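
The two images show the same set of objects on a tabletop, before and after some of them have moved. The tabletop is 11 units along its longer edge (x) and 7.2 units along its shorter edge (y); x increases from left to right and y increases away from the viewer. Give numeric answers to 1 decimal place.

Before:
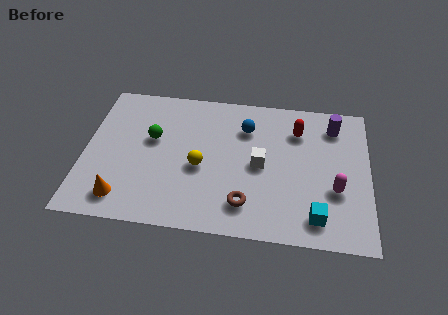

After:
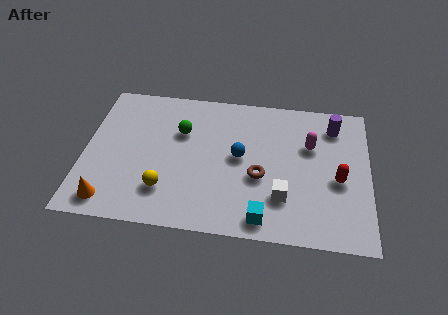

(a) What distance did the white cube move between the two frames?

1.7

The white cube moved from about (6.8, 3.5) to (7.7, 2.0), a distance of √(0.9² + 1.5²) ≈ 1.7.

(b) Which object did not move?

the purple cylinder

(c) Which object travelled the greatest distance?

the red capsule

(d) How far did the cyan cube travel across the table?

2.0

From (9.0, 1.2) to (7.0, 0.9), the cyan cube covered √(2.0² + 0.3²) ≈ 2.0 units.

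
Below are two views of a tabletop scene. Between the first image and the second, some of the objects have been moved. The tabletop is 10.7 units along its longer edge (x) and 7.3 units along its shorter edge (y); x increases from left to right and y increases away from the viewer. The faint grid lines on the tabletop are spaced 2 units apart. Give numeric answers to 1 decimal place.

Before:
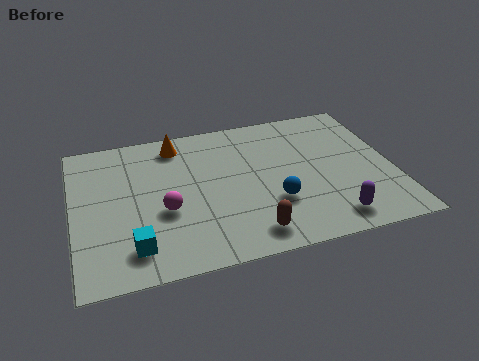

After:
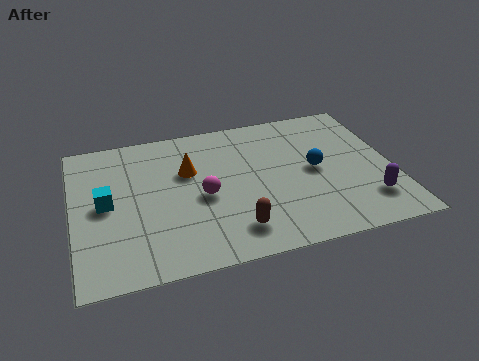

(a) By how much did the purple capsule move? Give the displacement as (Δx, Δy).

(1.3, 0.6)

The purple capsule started near (8.4, 1.1) and ended near (9.7, 1.7).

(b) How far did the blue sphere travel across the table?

2.0

The blue sphere was near (6.6, 2.4) before and (8.1, 3.7) after, so it travelled √(1.5² + 1.3²) ≈ 2.0 units.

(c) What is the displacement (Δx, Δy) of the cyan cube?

(-0.8, 2.3)

The cyan cube was at about (1.9, 1.4) and moved to about (1.1, 3.7).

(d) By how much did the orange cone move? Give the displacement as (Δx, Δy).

(0.3, -1.5)

The orange cone started near (3.6, 6.2) and ended near (3.9, 4.7).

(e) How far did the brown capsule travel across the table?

0.6

From (5.7, 1.1) to (5.2, 1.4), the brown capsule covered √(0.5² + 0.3²) ≈ 0.6 units.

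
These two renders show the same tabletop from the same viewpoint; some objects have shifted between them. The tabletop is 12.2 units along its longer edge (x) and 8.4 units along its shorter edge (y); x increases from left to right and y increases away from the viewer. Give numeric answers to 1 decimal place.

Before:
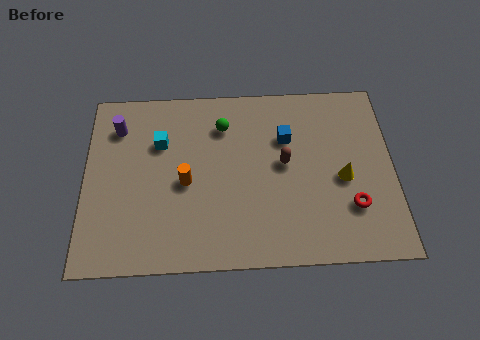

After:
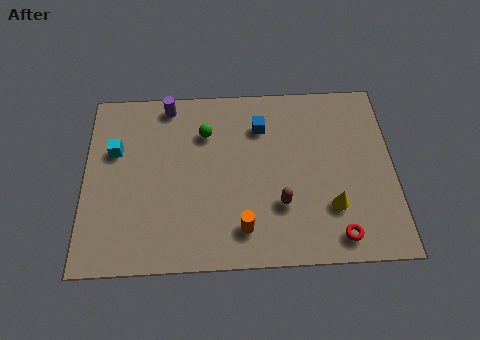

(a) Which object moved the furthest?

the orange cylinder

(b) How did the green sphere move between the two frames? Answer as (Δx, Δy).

(-0.7, -0.3)

From the two frames, the green sphere sits at roughly (5.5, 6.4) before and (4.8, 6.1) after.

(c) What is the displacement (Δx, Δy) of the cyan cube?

(-1.8, -0.3)

The cyan cube started near (3.0, 5.7) and ended near (1.2, 5.4).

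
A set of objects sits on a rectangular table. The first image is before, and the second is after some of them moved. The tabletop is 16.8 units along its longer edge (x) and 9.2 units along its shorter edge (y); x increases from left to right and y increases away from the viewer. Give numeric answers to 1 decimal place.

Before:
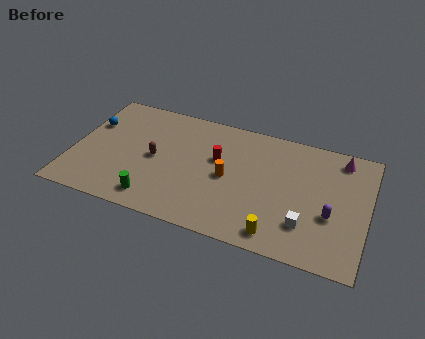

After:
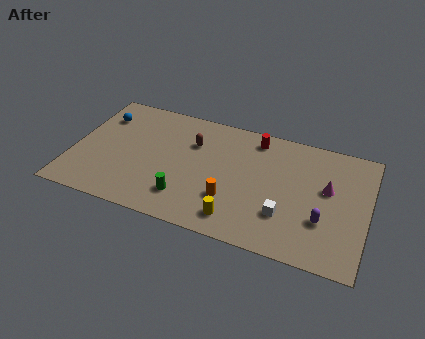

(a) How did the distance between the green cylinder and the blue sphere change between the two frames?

+0.9

They were about 6.3 units apart before and 7.2 after — 0.9 units further apart.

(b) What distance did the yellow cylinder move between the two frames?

2.3

From (12.0, 1.2) to (9.7, 1.5), the yellow cylinder covered √(2.3² + 0.3²) ≈ 2.3 units.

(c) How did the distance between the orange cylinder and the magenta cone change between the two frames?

-1.2

Before: roughly 7.1 units apart; after: 5.9. That's 1.2 units closer together.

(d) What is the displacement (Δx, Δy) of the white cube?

(-1.2, 0.3)

The white cube started near (13.5, 2.4) and ended near (12.3, 2.7).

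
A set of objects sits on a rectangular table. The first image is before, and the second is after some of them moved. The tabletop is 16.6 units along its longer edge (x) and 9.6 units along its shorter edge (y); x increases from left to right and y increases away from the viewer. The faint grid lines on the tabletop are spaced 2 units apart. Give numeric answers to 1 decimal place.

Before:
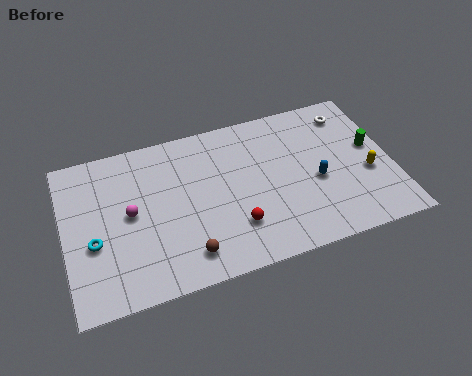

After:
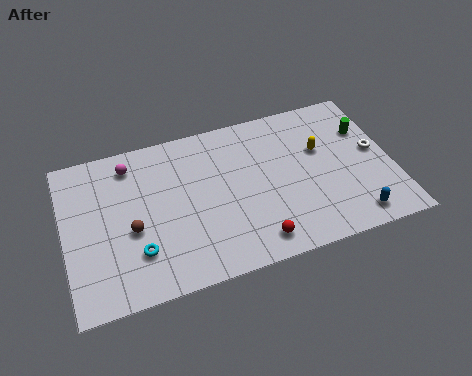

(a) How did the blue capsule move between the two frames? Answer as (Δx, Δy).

(1.6, -2.8)

The blue capsule started near (12.7, 4.1) and ended near (14.3, 1.3).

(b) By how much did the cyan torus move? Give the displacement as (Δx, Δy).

(2.1, -1.2)

The cyan torus was at about (1.4, 3.8) and moved to about (3.5, 2.6).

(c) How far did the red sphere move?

1.5

The red sphere was near (8.4, 2.6) before and (9.3, 1.4) after, so it travelled √(0.9² + 1.2²) ≈ 1.5 units.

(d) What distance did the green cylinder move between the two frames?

1.2

From (15.7, 5.4) to (15.5, 6.6), the green cylinder covered √(0.2² + 1.2²) ≈ 1.2 units.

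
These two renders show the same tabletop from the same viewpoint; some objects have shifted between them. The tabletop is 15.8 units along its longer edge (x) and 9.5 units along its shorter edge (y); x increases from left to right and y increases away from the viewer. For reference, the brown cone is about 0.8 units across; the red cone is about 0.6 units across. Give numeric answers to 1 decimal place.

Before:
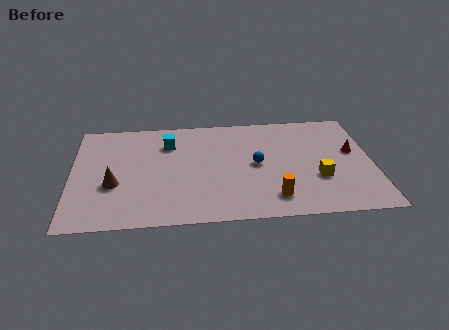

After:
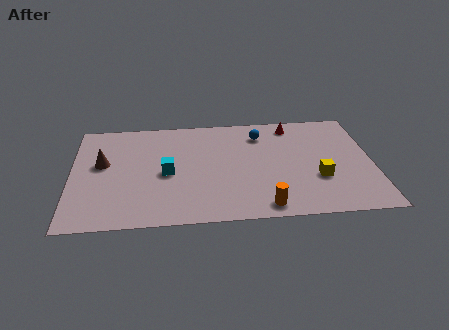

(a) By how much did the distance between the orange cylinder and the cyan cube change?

-1.6

The distance was about 7.6 in the first image and 6.0 in the second, so they moved 1.6 units closer together.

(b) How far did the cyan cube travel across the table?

2.7

From (5.1, 7.1) to (5.0, 4.4), the cyan cube covered √(0.1² + 2.7²) ≈ 2.7 units.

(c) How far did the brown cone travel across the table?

2.0

From (2.2, 3.6) to (1.6, 5.5), the brown cone covered √(0.6² + 1.9²) ≈ 2.0 units.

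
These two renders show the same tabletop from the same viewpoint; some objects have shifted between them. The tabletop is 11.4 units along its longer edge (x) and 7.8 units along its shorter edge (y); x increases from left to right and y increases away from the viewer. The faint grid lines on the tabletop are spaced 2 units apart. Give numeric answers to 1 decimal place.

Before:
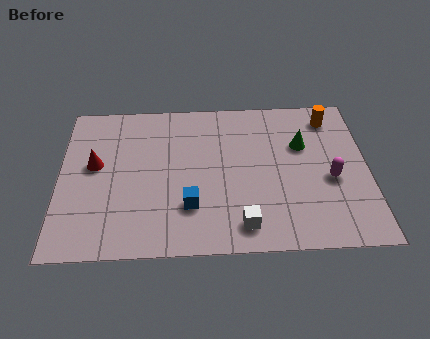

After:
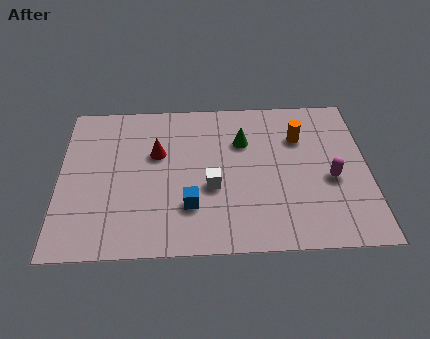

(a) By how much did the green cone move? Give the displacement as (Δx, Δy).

(-2.2, 0.3)

The green cone started near (9.0, 5.1) and ended near (6.8, 5.4).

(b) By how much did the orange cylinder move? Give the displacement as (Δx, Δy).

(-1.2, -1.0)

The orange cylinder started near (10.1, 6.5) and ended near (8.9, 5.5).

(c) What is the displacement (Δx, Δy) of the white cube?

(-1.1, 1.9)

The white cube started near (6.7, 1.2) and ended near (5.6, 3.1).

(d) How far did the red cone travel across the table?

2.4

The red cone was near (1.3, 4.4) before and (3.6, 4.9) after, so it travelled √(2.3² + 0.5²) ≈ 2.4 units.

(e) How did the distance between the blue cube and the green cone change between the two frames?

-1.3

The distance was about 5.1 in the first image and 3.8 in the second, so they moved 1.3 units closer together.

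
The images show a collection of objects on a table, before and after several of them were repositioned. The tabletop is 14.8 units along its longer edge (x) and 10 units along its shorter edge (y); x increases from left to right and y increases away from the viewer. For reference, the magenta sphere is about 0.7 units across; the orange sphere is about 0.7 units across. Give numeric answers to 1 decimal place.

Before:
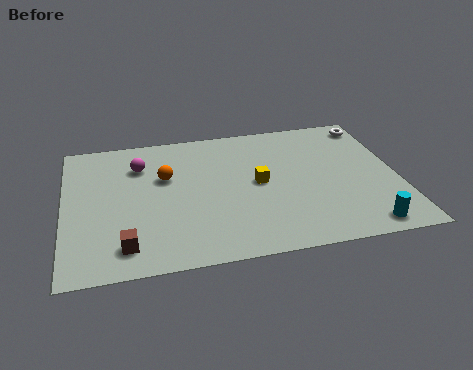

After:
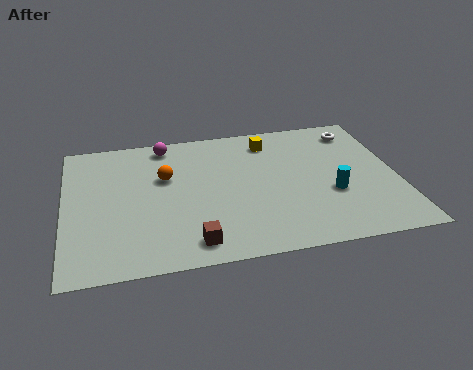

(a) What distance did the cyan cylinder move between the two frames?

2.9

From (13.0, 1.1) to (11.8, 3.7), the cyan cylinder covered √(1.2² + 2.6²) ≈ 2.9 units.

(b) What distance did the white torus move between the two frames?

0.8

The white torus was near (14.0, 8.7) before and (13.3, 8.3) after, so it travelled √(0.7² + 0.4²) ≈ 0.8 units.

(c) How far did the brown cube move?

2.9

The brown cube moved from about (2.6, 1.7) to (5.5, 1.4), a distance of √(2.9² + 0.3²) ≈ 2.9.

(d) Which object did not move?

the orange sphere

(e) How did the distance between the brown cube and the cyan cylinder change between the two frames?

-3.7

The distance was about 10.4 in the first image and 6.7 in the second, so they moved 3.7 units closer together.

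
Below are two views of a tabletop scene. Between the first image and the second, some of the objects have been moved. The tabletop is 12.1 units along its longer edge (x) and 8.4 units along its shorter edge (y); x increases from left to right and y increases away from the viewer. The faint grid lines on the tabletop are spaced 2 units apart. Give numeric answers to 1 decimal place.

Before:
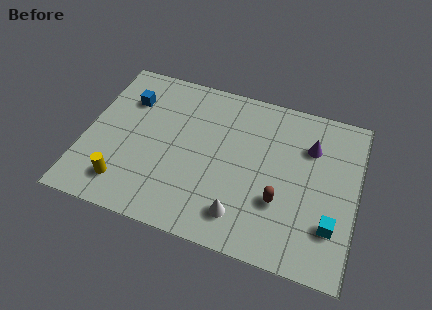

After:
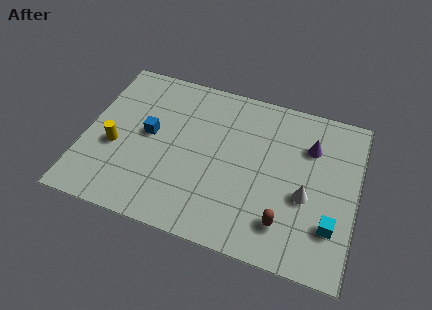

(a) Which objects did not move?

the purple cone and the cyan cube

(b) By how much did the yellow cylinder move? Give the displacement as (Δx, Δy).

(-0.6, 1.8)

The yellow cylinder started near (2.0, 1.6) and ended near (1.4, 3.4).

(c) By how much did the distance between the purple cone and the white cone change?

-2.6

They were about 5.2 units apart before and 2.6 after — 2.6 units closer together.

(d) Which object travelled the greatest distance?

the white cone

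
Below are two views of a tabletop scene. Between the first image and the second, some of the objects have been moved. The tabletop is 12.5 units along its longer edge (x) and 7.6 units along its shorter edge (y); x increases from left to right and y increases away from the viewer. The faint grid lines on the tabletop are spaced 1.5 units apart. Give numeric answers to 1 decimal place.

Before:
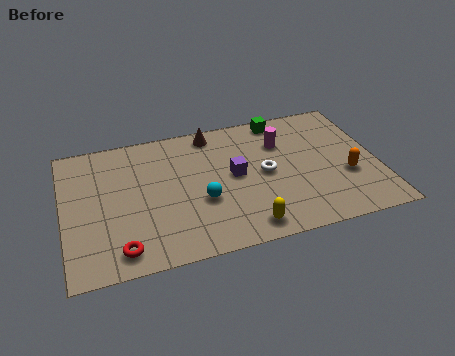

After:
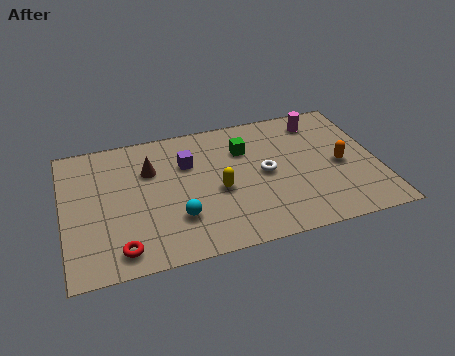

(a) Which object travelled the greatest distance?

the brown cone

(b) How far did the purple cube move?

2.2

From (6.8, 4.0) to (5.0, 5.2), the purple cube covered √(1.8² + 1.2²) ≈ 2.2 units.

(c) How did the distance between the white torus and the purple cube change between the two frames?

+2.1

The distance was about 1.2 in the first image and 3.3 in the second, so they moved 2.1 units further apart.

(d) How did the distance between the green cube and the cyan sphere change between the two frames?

-0.9

They were about 5.2 units apart before and 4.3 after — 0.9 units closer together.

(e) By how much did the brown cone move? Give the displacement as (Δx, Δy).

(-2.6, -1.5)

The brown cone started near (6.1, 6.7) and ended near (3.5, 5.2).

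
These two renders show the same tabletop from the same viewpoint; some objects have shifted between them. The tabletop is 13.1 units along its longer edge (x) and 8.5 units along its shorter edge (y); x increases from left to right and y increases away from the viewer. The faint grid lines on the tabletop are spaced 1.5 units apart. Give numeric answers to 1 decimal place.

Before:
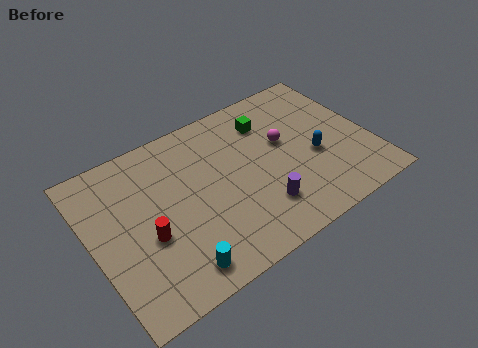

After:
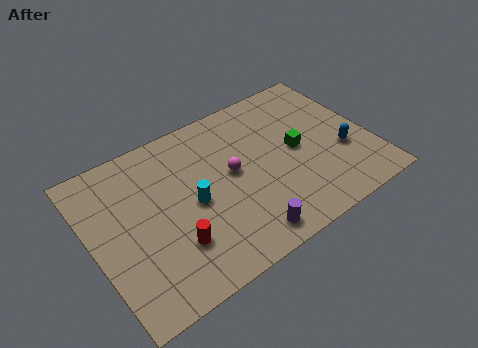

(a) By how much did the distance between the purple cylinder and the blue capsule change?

+2.4

The distance was about 3.2 in the first image and 5.6 in the second, so they moved 2.4 units further apart.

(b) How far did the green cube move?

2.4

From (8.7, 6.5) to (9.7, 4.3), the green cube covered √(1.0² + 2.2²) ≈ 2.4 units.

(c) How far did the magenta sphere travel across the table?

2.6

From (9.2, 5.0) to (6.6, 4.6), the magenta sphere covered √(2.6² + 0.4²) ≈ 2.6 units.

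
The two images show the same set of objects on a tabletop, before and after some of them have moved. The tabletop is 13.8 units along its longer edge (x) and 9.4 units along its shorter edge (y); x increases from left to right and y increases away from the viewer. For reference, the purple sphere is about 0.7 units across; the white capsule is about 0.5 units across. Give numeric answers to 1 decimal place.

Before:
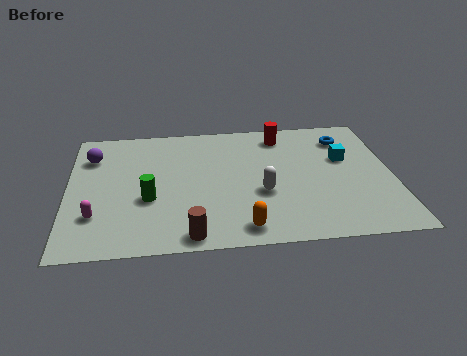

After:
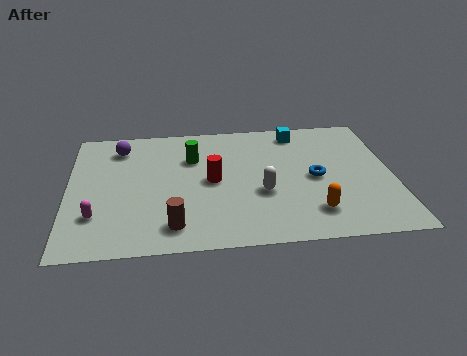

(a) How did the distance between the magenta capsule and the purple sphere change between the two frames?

+0.7

Before: roughly 4.4 units apart; after: 5.1. That's 0.7 units further apart.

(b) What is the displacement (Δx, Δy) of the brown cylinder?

(-0.7, 0.7)

From the two frames, the brown cylinder sits at roughly (5.1, 0.9) before and (4.4, 1.6) after.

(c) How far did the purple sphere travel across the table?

1.3

The purple sphere moved from about (1.0, 7.0) to (2.2, 7.6), a distance of √(1.2² + 0.6²) ≈ 1.3.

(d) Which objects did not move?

the white capsule and the magenta capsule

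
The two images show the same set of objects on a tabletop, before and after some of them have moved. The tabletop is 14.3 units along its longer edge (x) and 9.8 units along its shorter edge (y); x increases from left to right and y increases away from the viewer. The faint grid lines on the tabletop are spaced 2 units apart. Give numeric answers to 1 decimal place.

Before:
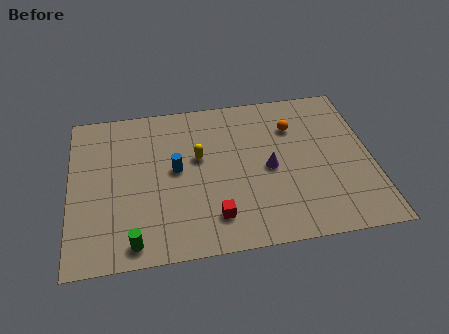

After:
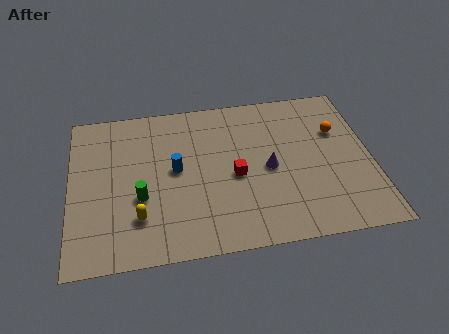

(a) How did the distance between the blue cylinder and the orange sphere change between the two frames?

+1.9

Before: roughly 6.0 units apart; after: 7.9. That's 1.9 units further apart.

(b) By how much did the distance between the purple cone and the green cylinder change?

-1.2

The distance was about 7.4 in the first image and 6.2 in the second, so they moved 1.2 units closer together.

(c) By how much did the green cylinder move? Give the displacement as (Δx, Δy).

(0.4, 2.6)

The green cylinder started near (2.9, 1.1) and ended near (3.3, 3.7).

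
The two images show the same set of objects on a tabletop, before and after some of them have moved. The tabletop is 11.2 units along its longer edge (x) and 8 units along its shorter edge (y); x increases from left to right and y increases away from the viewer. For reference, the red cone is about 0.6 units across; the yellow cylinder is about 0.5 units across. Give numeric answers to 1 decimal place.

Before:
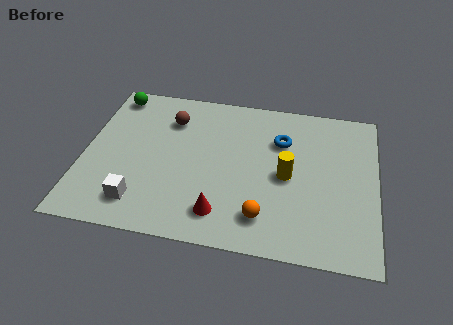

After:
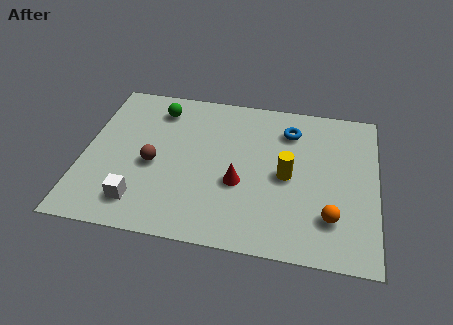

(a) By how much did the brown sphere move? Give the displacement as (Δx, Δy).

(-0.5, -2.5)

The brown sphere started near (3.2, 6.0) and ended near (2.7, 3.5).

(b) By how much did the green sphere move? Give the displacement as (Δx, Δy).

(1.8, -0.5)

From the two frames, the green sphere sits at roughly (0.9, 7.0) before and (2.7, 6.5) after.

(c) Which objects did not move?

the yellow cylinder and the white cube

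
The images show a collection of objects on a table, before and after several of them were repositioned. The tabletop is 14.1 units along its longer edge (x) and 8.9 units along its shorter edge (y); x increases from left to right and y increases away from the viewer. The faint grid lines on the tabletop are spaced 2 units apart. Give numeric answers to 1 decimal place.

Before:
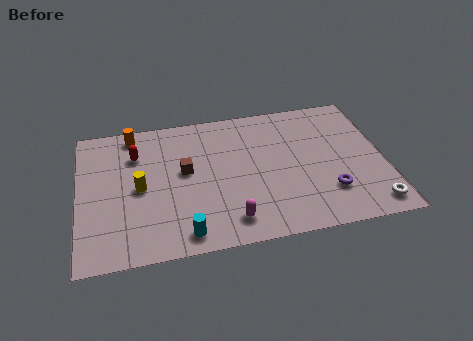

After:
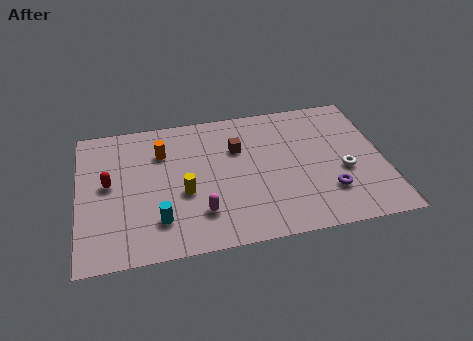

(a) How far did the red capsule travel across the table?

2.1

The red capsule was near (2.7, 6.5) before and (1.4, 4.8) after, so it travelled √(1.3² + 1.7²) ≈ 2.1 units.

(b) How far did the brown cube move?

2.7

The brown cube moved from about (4.9, 5.0) to (7.4, 6.0), a distance of √(2.5² + 1.0²) ≈ 2.7.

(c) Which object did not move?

the purple torus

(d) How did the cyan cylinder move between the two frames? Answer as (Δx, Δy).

(-1.1, 1.0)

The cyan cylinder started near (4.7, 1.1) and ended near (3.6, 2.1).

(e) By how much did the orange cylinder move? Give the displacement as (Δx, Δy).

(1.3, -1.5)

From the two frames, the orange cylinder sits at roughly (2.6, 7.9) before and (3.9, 6.4) after.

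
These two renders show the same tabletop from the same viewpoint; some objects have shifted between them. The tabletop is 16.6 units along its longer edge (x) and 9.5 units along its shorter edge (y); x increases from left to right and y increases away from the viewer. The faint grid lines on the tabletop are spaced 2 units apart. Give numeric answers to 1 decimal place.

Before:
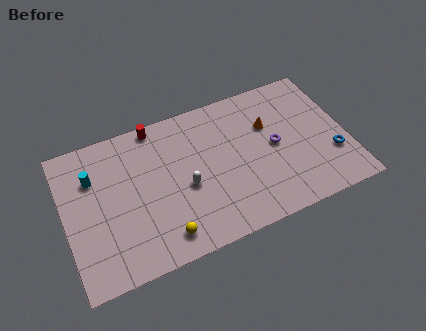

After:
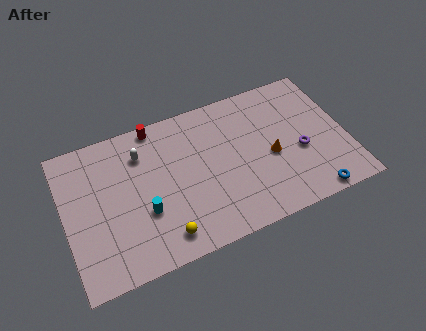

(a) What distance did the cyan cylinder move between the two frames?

4.3

From (1.8, 6.7) to (4.5, 3.4), the cyan cylinder covered √(2.7² + 3.3²) ≈ 4.3 units.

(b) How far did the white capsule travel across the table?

3.9

The white capsule was near (7.0, 4.1) before and (4.7, 7.2) after, so it travelled √(2.3² + 3.1²) ≈ 3.9 units.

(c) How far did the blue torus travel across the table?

2.7

The blue torus moved from about (15.6, 3.0) to (14.1, 0.8), a distance of √(1.5² + 2.2²) ≈ 2.7.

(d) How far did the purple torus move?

1.7

The purple torus moved from about (12.4, 4.8) to (13.8, 3.9), a distance of √(1.4² + 0.9²) ≈ 1.7.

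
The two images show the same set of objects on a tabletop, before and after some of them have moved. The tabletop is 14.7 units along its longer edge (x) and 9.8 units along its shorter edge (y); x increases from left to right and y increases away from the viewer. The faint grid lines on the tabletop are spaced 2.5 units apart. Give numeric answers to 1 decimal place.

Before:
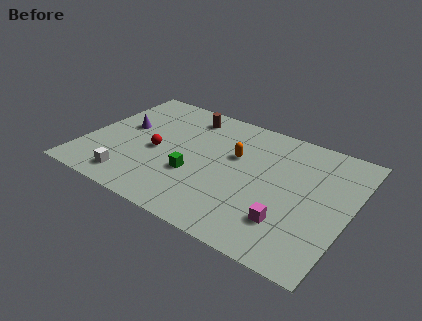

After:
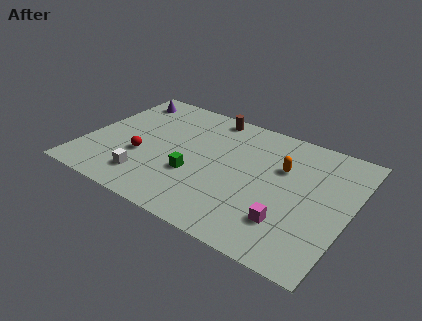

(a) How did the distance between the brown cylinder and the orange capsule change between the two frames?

+1.4

They were about 3.7 units apart before and 5.1 after — 1.4 units further apart.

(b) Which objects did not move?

the magenta cube and the green cube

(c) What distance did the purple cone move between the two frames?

2.6

From (1.9, 5.6) to (1.4, 8.2), the purple cone covered √(0.5² + 2.6²) ≈ 2.6 units.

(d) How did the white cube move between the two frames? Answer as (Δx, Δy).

(0.8, 0.5)

The white cube was at about (3.1, 1.5) and moved to about (3.9, 2.0).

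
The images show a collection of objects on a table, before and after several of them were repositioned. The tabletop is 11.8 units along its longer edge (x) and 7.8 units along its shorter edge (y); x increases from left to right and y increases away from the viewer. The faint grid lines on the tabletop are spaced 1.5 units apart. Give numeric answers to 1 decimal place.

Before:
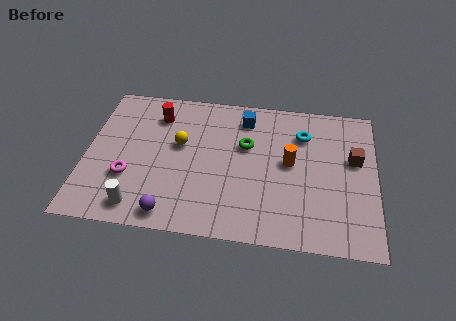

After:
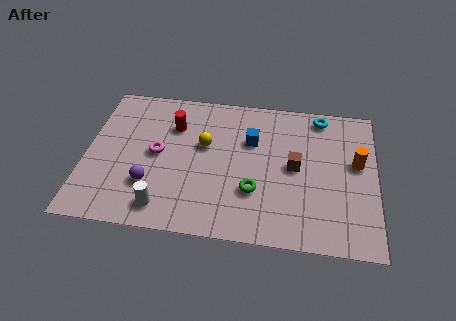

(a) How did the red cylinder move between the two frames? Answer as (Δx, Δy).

(0.7, -0.5)

The red cylinder was at about (2.8, 6.1) and moved to about (3.5, 5.6).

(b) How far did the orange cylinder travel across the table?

2.7

The orange cylinder was near (8.3, 4.2) before and (11.0, 4.5) after, so it travelled √(2.7² + 0.3²) ≈ 2.7 units.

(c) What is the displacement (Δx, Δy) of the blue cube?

(0.3, -1.2)

The blue cube was at about (6.4, 6.4) and moved to about (6.7, 5.2).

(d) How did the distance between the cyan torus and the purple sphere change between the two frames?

+1.1

They were about 7.1 units apart before and 8.2 after — 1.1 units further apart.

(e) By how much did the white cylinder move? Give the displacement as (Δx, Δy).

(1.0, 0.1)

From the two frames, the white cylinder sits at roughly (2.3, 1.1) before and (3.3, 1.2) after.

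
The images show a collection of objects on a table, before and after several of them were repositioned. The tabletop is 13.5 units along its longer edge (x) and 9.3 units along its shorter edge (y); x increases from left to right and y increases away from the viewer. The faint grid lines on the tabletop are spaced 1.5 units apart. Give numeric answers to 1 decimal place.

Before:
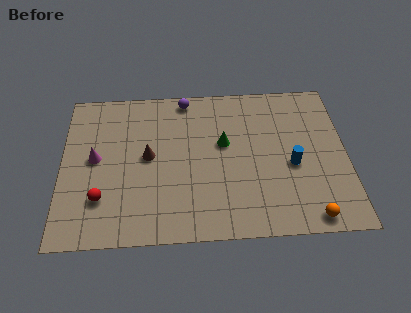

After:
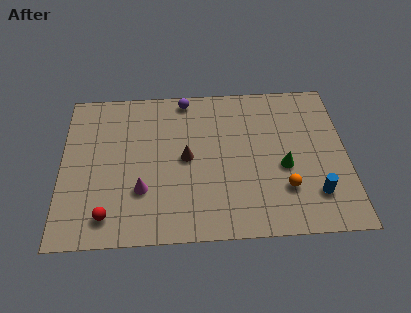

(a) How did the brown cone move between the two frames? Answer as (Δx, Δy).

(1.8, -0.2)

The brown cone started near (4.1, 4.9) and ended near (5.9, 4.7).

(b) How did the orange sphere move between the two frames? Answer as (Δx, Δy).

(-1.1, 1.7)

The orange sphere was at about (11.6, 0.9) and moved to about (10.5, 2.6).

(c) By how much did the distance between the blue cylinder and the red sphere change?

+0.6

Before: roughly 9.1 units apart; after: 9.7. That's 0.6 units further apart.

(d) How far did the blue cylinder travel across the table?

2.1

The blue cylinder was near (10.9, 4.0) before and (11.9, 2.2) after, so it travelled √(1.0² + 1.8²) ≈ 2.1 units.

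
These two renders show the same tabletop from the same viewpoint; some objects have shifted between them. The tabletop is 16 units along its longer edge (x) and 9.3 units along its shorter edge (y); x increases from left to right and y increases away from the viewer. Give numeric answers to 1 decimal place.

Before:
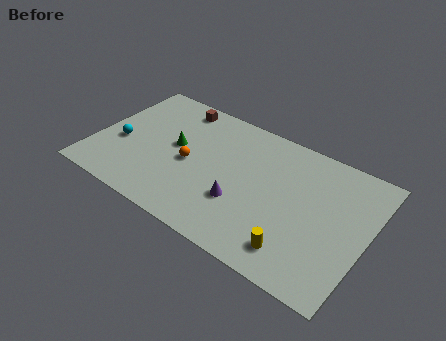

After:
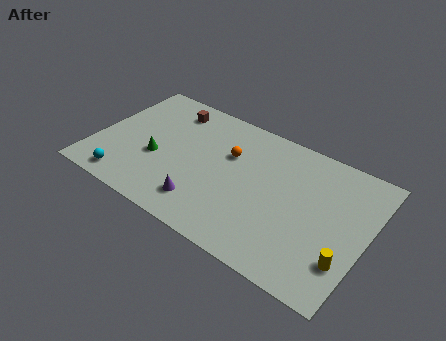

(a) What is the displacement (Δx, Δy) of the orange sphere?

(2.1, 1.8)

The orange sphere started near (5.6, 4.3) and ended near (7.7, 6.1).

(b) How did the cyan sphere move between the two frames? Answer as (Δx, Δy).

(0.8, -2.6)

The cyan sphere was at about (1.5, 3.8) and moved to about (2.3, 1.2).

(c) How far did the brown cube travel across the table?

0.5

From (4.1, 8.1) to (3.8, 7.7), the brown cube covered √(0.3² + 0.4²) ≈ 0.5 units.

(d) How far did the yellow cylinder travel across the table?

2.8

From (12.4, 1.7) to (15.1, 2.5), the yellow cylinder covered √(2.7² + 0.8²) ≈ 2.8 units.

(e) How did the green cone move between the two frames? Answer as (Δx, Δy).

(-0.9, -1.4)

From the two frames, the green cone sits at roughly (4.6, 5.1) before and (3.7, 3.7) after.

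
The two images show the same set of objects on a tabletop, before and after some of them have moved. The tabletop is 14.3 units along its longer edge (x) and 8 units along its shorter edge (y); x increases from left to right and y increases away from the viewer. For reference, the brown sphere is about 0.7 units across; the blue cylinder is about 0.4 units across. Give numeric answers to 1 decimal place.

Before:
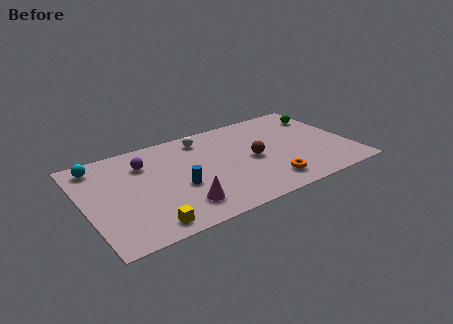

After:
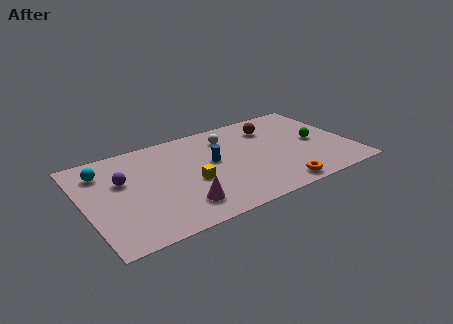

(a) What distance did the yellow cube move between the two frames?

3.5

The yellow cube moved from about (2.9, 1.0) to (5.6, 3.3), a distance of √(2.7² + 2.3²) ≈ 3.5.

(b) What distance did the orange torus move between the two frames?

0.7

From (9.5, 1.5) to (9.9, 0.9), the orange torus covered √(0.4² + 0.6²) ≈ 0.7 units.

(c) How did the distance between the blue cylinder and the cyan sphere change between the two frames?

+0.6

The distance was about 5.3 in the first image and 5.9 in the second, so they moved 0.6 units further apart.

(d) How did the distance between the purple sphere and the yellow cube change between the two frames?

-1.0

They were about 4.9 units apart before and 3.9 after — 1.0 units closer together.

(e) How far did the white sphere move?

1.4

The white sphere was near (6.7, 6.7) before and (8.0, 6.2) after, so it travelled √(1.3² + 0.5²) ≈ 1.4 units.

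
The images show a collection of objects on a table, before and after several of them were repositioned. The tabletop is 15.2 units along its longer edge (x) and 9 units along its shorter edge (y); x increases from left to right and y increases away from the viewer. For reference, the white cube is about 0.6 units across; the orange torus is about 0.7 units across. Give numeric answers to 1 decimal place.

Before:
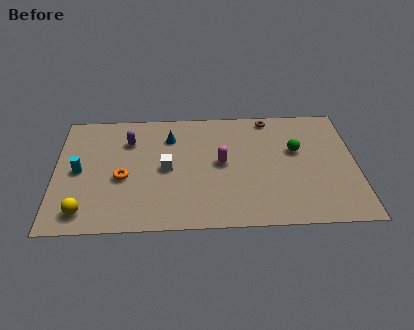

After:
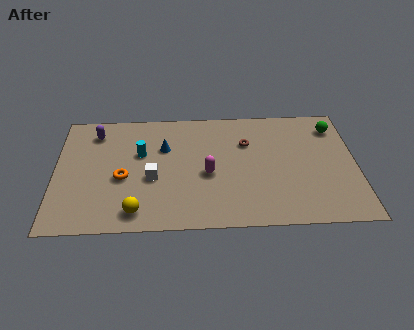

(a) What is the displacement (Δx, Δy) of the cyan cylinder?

(3.1, 1.2)

From the two frames, the cyan cylinder sits at roughly (1.2, 4.4) before and (4.3, 5.6) after.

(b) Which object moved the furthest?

the cyan cylinder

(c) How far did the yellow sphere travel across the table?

2.6

The yellow sphere moved from about (1.5, 1.4) to (4.1, 1.3), a distance of √(2.6² + 0.1²) ≈ 2.6.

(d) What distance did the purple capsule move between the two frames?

1.8

The purple capsule moved from about (3.7, 6.6) to (2.0, 7.3), a distance of √(1.7² + 0.7²) ≈ 1.8.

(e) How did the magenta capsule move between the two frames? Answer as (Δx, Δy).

(-0.7, -0.8)

The magenta capsule was at about (8.4, 4.7) and moved to about (7.7, 3.9).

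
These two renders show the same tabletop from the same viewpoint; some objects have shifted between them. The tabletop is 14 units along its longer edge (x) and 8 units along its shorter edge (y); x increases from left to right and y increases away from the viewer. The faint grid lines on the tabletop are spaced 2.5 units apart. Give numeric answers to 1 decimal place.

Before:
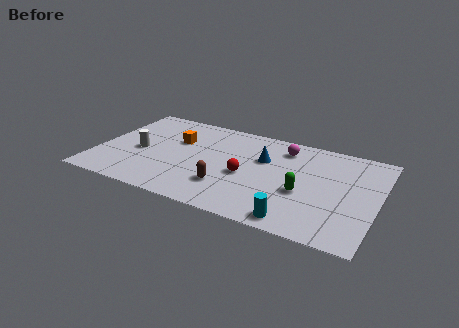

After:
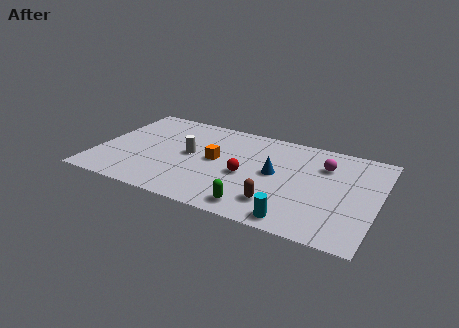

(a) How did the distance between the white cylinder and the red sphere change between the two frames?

-2.4

Before: roughly 5.4 units apart; after: 3.0. That's 2.4 units closer together.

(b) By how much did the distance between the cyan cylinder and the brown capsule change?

-2.5

They were about 3.8 units apart before and 1.3 after — 2.5 units closer together.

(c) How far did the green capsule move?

3.0

The green capsule was near (10.4, 3.2) before and (8.3, 1.1) after, so it travelled √(2.1² + 2.1²) ≈ 3.0 units.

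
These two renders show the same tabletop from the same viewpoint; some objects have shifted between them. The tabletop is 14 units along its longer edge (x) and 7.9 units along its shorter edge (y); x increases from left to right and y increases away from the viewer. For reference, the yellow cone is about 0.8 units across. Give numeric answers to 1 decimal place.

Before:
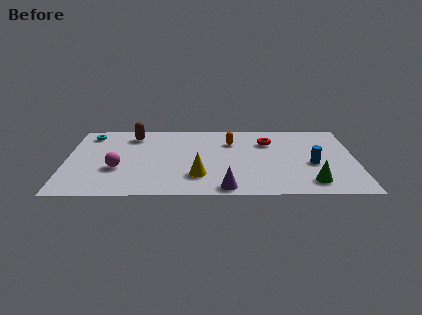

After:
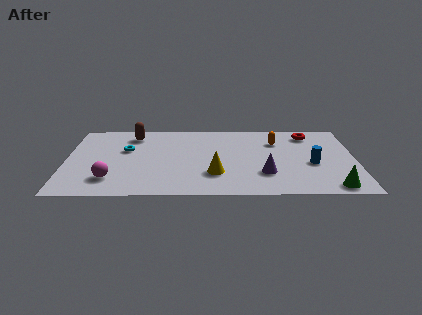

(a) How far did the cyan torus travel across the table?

2.5

From (1.1, 6.6) to (2.9, 4.9), the cyan torus covered √(1.8² + 1.7²) ≈ 2.5 units.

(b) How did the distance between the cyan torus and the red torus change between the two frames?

+0.3

Before: roughly 8.7 units apart; after: 9.0. That's 0.3 units further apart.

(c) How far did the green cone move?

1.1

From (11.8, 1.4) to (12.8, 0.9), the green cone covered √(1.0² + 0.5²) ≈ 1.1 units.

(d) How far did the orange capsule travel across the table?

2.2

From (8.0, 5.7) to (10.2, 5.7), the orange capsule covered √(2.2² + 0.0²) ≈ 2.2 units.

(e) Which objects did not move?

the blue cylinder and the brown capsule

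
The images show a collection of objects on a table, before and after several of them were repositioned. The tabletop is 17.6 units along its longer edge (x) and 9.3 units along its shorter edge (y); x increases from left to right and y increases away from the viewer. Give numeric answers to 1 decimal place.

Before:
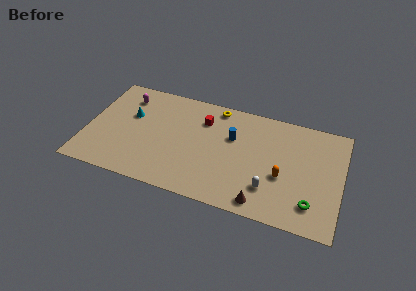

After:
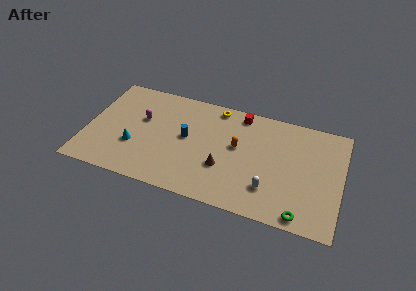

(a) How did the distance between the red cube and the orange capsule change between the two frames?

-3.6

They were about 6.5 units apart before and 2.9 after — 3.6 units closer together.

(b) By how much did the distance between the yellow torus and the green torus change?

+0.4

They were about 9.4 units apart before and 9.8 after — 0.4 units further apart.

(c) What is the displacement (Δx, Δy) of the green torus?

(-0.6, -1.1)

From the two frames, the green torus sits at roughly (15.7, 2.0) before and (15.1, 0.9) after.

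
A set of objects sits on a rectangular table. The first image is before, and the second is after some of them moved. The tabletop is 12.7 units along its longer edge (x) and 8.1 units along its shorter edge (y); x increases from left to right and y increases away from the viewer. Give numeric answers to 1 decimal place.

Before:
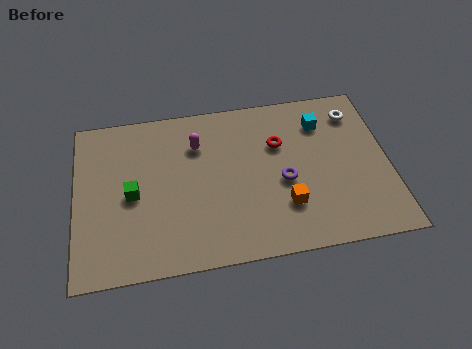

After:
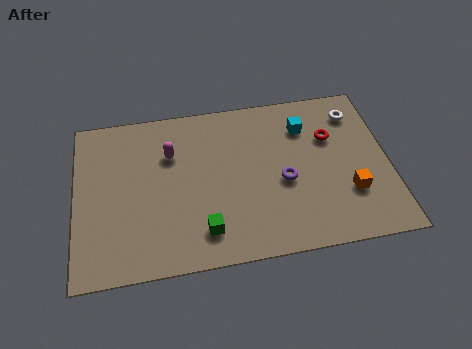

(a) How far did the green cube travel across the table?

3.6

The green cube was near (2.3, 3.8) before and (5.1, 1.6) after, so it travelled √(2.8² + 2.2²) ≈ 3.6 units.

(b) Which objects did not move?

the purple torus and the white torus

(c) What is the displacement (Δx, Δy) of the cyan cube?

(-0.7, -0.1)

The cyan cube started near (10.1, 6.2) and ended near (9.4, 6.1).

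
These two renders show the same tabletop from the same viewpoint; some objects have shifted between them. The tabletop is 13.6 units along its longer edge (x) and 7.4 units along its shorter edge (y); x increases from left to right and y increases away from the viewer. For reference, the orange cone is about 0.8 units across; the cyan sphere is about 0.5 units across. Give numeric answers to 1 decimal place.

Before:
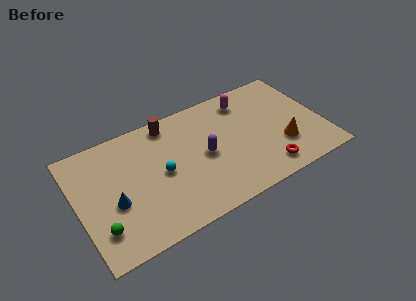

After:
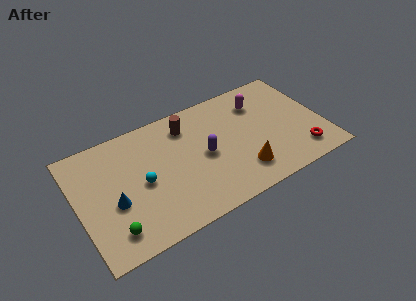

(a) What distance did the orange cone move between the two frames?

2.5

From (11.2, 2.3) to (8.8, 1.7), the orange cone covered √(2.4² + 0.6²) ≈ 2.5 units.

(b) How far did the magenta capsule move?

0.9

The magenta capsule was near (9.7, 6.1) before and (10.4, 5.6) after, so it travelled √(0.7² + 0.5²) ≈ 0.9 units.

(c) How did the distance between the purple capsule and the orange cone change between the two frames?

-1.8

Before: roughly 4.4 units apart; after: 2.6. That's 1.8 units closer together.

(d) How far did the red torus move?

2.0

The red torus was near (10.1, 1.2) before and (12.1, 1.4) after, so it travelled √(2.0² + 0.2²) ≈ 2.0 units.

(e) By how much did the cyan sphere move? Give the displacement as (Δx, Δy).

(-1.1, -0.1)

The cyan sphere was at about (4.6, 3.6) and moved to about (3.5, 3.5).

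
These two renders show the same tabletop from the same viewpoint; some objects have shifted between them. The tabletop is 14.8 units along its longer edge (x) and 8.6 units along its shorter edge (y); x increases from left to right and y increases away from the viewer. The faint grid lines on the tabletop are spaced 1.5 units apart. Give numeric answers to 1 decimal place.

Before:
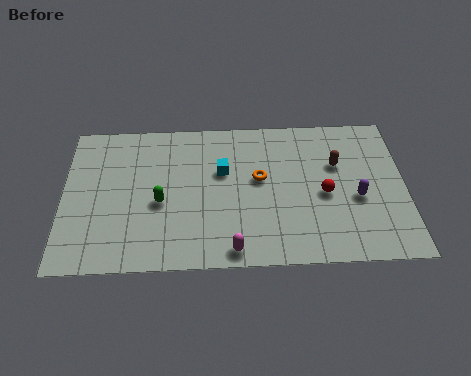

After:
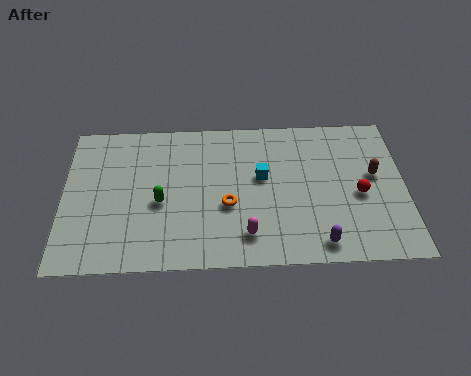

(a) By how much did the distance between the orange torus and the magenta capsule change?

-2.3

They were about 4.2 units apart before and 1.9 after — 2.3 units closer together.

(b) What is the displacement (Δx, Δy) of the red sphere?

(1.5, -0.1)

The red sphere was at about (11.3, 3.9) and moved to about (12.8, 3.8).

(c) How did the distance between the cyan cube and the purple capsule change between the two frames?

-1.5

They were about 6.1 units apart before and 4.6 after — 1.5 units closer together.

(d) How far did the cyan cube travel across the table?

1.7

The cyan cube was near (6.9, 5.4) before and (8.6, 5.0) after, so it travelled √(1.7² + 0.4²) ≈ 1.7 units.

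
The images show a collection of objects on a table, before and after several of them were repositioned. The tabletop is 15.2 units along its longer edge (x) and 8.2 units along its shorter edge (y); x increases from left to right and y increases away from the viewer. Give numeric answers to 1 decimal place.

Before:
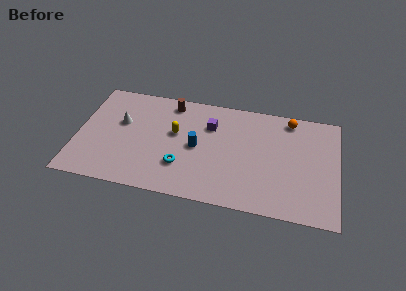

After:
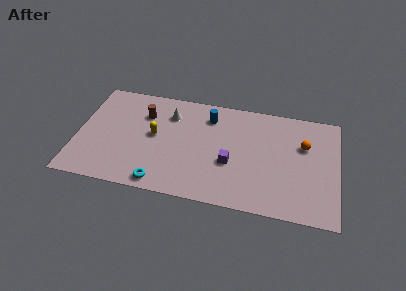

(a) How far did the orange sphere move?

2.0

From (12.3, 7.2) to (13.2, 5.4), the orange sphere covered √(0.9² + 1.8²) ≈ 2.0 units.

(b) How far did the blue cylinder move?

2.6

The blue cylinder was near (7.0, 4.0) before and (7.6, 6.5) after, so it travelled √(0.6² + 2.5²) ≈ 2.6 units.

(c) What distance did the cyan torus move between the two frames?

1.9

The cyan torus moved from about (6.2, 2.4) to (5.1, 0.9), a distance of √(1.1² + 1.5²) ≈ 1.9.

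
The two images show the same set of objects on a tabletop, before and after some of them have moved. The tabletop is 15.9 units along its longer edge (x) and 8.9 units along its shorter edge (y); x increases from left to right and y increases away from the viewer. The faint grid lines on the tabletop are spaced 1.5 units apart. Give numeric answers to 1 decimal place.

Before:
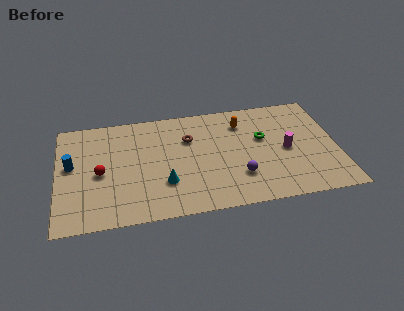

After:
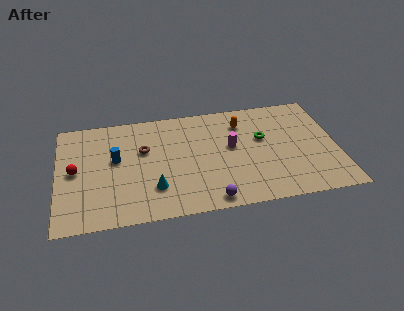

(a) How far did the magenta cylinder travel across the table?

3.2

From (13.0, 4.2) to (9.9, 5.0), the magenta cylinder covered √(3.1² + 0.8²) ≈ 3.2 units.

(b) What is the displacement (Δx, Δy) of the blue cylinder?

(2.5, 0.1)

The blue cylinder was at about (0.8, 5.0) and moved to about (3.3, 5.1).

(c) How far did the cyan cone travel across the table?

0.7

From (6.0, 2.7) to (5.4, 2.4), the cyan cone covered √(0.6² + 0.3²) ≈ 0.7 units.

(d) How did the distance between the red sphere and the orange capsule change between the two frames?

+1.2

The distance was about 8.7 in the first image and 9.9 in the second, so they moved 1.2 units further apart.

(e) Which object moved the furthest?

the magenta cylinder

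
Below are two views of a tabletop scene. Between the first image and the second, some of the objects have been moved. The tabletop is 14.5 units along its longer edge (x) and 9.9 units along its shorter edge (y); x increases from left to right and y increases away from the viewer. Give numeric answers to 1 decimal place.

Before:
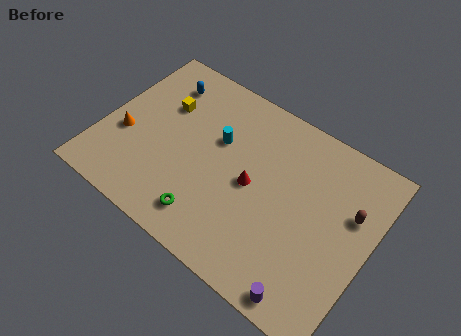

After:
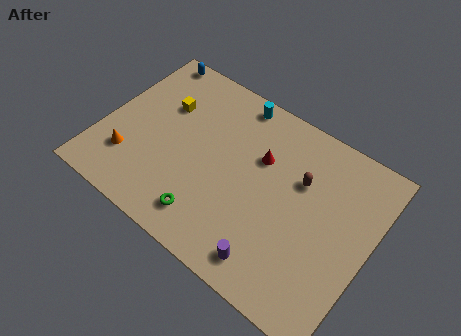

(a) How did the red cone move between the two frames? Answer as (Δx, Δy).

(0.1, 1.7)

The red cone was at about (8.2, 4.8) and moved to about (8.3, 6.5).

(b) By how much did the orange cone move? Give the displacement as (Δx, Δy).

(0.5, -1.2)

From the two frames, the orange cone sits at roughly (1.3, 3.8) before and (1.8, 2.6) after.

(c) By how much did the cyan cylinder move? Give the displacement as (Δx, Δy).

(0.4, 2.7)

From the two frames, the cyan cylinder sits at roughly (6.0, 6.2) before and (6.4, 8.9) after.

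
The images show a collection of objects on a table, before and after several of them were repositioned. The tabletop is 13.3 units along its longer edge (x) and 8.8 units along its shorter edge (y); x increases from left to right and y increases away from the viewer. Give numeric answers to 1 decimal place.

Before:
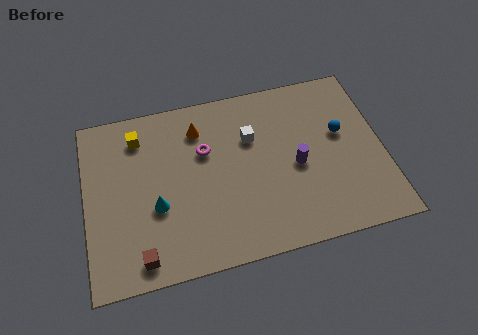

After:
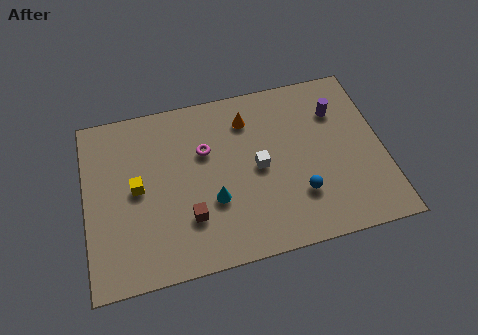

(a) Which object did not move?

the magenta torus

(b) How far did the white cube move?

1.6

The white cube moved from about (7.5, 5.9) to (7.7, 4.3), a distance of √(0.2² + 1.6²) ≈ 1.6.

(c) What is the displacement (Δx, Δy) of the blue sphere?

(-2.1, -2.7)

From the two frames, the blue sphere sits at roughly (11.5, 5.2) before and (9.4, 2.5) after.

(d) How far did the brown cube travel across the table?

2.6

From (2.3, 1.1) to (4.5, 2.5), the brown cube covered √(2.2² + 1.4²) ≈ 2.6 units.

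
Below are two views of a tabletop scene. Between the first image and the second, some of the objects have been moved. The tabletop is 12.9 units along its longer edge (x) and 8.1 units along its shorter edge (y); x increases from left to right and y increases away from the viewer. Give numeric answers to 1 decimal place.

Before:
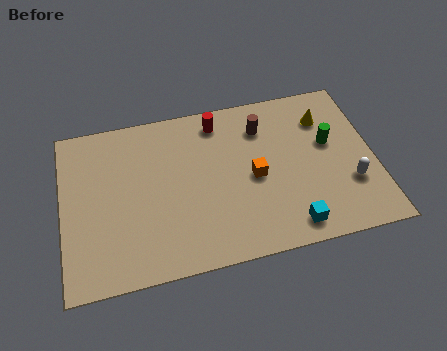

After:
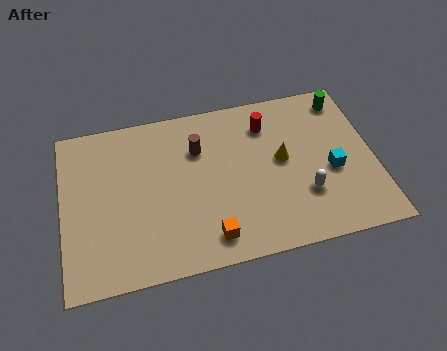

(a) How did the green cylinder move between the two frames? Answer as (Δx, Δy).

(0.8, 2.1)

From the two frames, the green cylinder sits at roughly (11.1, 4.8) before and (11.9, 6.9) after.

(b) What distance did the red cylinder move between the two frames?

2.1

From (6.6, 6.9) to (8.6, 6.3), the red cylinder covered √(2.0² + 0.6²) ≈ 2.1 units.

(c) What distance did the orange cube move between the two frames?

3.2

The orange cube was near (7.9, 3.8) before and (5.9, 1.3) after, so it travelled √(2.0² + 2.5²) ≈ 3.2 units.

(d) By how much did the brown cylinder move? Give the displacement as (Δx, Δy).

(-2.7, -0.5)

The brown cylinder was at about (8.4, 6.2) and moved to about (5.7, 5.7).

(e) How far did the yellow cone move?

2.5

From (11.0, 6.1) to (9.1, 4.4), the yellow cone covered √(1.9² + 1.7²) ≈ 2.5 units.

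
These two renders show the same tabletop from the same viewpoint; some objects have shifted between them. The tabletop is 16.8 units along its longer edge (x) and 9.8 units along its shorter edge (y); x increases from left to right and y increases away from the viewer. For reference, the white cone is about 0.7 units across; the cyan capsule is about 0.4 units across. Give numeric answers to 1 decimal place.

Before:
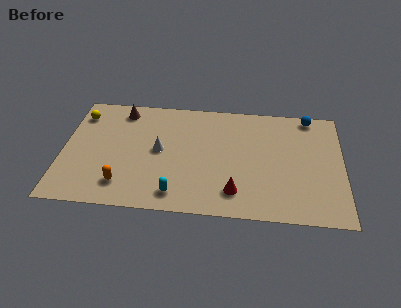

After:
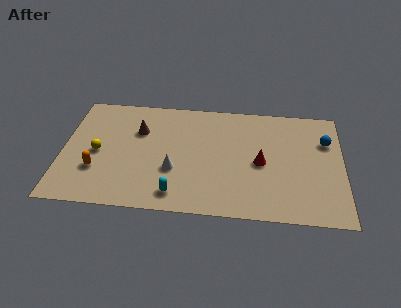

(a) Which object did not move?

the cyan capsule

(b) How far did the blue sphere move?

2.3

From (14.8, 8.9) to (15.8, 6.8), the blue sphere covered √(1.0² + 2.1²) ≈ 2.3 units.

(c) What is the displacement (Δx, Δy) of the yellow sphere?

(1.2, -3.2)

The yellow sphere started near (0.9, 7.8) and ended near (2.1, 4.6).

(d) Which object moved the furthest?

the yellow sphere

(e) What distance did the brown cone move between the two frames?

2.0

The brown cone moved from about (3.4, 8.4) to (4.5, 6.7), a distance of √(1.1² + 1.7²) ≈ 2.0.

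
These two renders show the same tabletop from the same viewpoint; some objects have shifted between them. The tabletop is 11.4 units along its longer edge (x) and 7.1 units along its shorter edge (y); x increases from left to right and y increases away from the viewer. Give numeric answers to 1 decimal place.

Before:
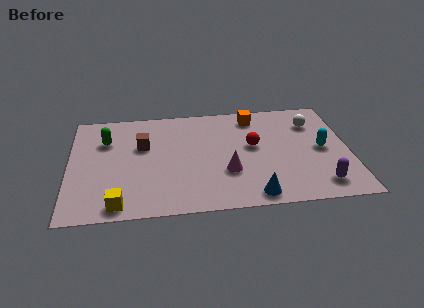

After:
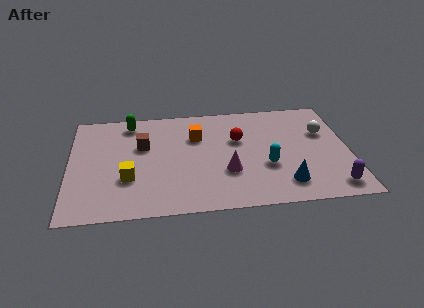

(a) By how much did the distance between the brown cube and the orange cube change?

-2.6

Before: roughly 4.8 units apart; after: 2.2. That's 2.6 units closer together.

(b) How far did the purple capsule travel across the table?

0.5

The purple capsule was near (10.1, 1.2) before and (10.6, 1.0) after, so it travelled √(0.5² + 0.2²) ≈ 0.5 units.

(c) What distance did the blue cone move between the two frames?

1.4

From (7.4, 0.8) to (8.7, 1.4), the blue cone covered √(1.3² + 0.6²) ≈ 1.4 units.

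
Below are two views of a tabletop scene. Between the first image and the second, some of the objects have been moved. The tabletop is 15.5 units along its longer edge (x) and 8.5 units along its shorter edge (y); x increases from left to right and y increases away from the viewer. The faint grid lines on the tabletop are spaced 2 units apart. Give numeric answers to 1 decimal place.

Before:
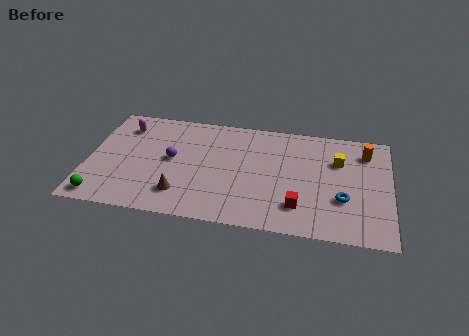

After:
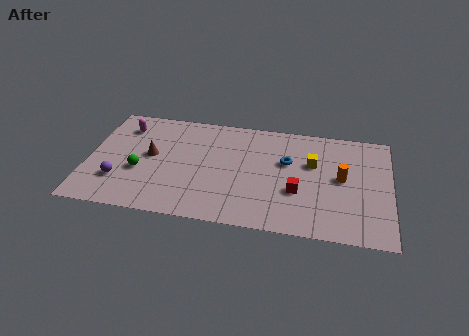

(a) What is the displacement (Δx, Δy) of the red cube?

(-0.1, 1.1)

From the two frames, the red cube sits at roughly (10.9, 2.0) before and (10.8, 3.1) after.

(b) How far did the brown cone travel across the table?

3.2

The brown cone was near (4.9, 1.9) before and (3.2, 4.6) after, so it travelled √(1.7² + 2.7²) ≈ 3.2 units.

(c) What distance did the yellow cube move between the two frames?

1.4

From (12.8, 5.8) to (11.5, 5.4), the yellow cube covered √(1.3² + 0.4²) ≈ 1.4 units.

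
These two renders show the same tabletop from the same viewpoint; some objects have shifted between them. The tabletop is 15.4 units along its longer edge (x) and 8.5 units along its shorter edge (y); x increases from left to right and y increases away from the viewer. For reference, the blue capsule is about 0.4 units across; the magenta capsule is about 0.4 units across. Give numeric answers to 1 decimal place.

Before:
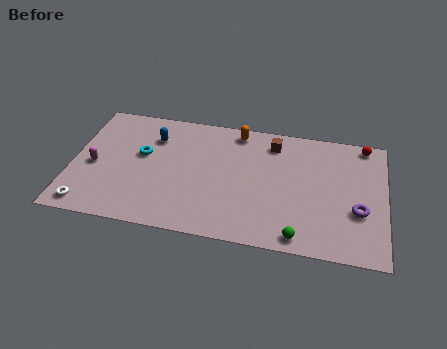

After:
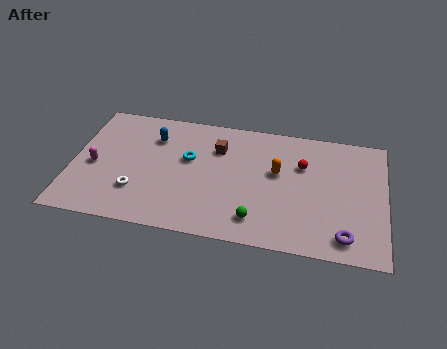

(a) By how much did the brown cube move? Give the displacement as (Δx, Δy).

(-2.7, -0.9)

The brown cube was at about (9.8, 7.0) and moved to about (7.1, 6.1).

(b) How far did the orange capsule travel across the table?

3.3

The orange capsule was near (8.0, 7.5) before and (10.1, 5.0) after, so it travelled √(2.1² + 2.5²) ≈ 3.3 units.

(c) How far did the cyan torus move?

2.3

The cyan torus was near (3.4, 5.0) before and (5.7, 5.1) after, so it travelled √(2.3² + 0.1²) ≈ 2.3 units.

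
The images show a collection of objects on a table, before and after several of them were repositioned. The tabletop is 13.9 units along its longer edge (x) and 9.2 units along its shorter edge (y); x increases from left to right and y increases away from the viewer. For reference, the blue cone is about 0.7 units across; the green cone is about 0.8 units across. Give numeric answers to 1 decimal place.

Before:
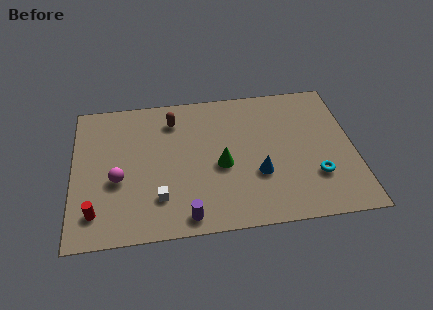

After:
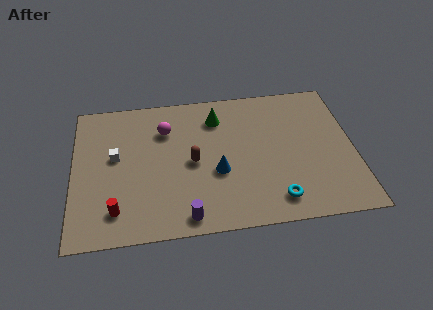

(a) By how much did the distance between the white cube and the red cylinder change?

+0.3

Before: roughly 3.1 units apart; after: 3.4. That's 0.3 units further apart.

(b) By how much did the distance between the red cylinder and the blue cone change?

-2.8

Before: roughly 8.1 units apart; after: 5.3. That's 2.8 units closer together.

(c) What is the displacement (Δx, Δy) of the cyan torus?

(-2.0, -1.2)

The cyan torus was at about (11.9, 2.7) and moved to about (9.9, 1.5).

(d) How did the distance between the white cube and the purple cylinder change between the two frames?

+3.6

They were about 1.8 units apart before and 5.4 after — 3.6 units further apart.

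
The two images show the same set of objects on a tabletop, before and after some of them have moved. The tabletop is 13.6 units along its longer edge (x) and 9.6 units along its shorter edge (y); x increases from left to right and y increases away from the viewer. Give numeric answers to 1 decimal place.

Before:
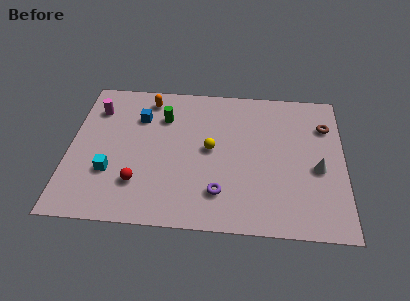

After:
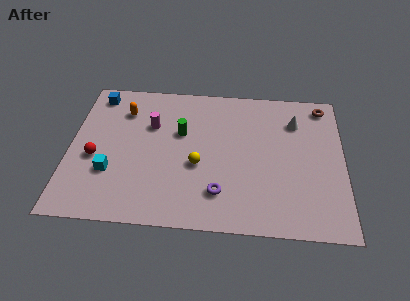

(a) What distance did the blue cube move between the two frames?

2.6

From (3.4, 6.9) to (1.2, 8.3), the blue cube covered √(2.2² + 1.4²) ≈ 2.6 units.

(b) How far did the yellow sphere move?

1.3

The yellow sphere moved from about (7.0, 5.0) to (6.4, 3.9), a distance of √(0.6² + 1.1²) ≈ 1.3.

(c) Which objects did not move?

the purple torus and the cyan cube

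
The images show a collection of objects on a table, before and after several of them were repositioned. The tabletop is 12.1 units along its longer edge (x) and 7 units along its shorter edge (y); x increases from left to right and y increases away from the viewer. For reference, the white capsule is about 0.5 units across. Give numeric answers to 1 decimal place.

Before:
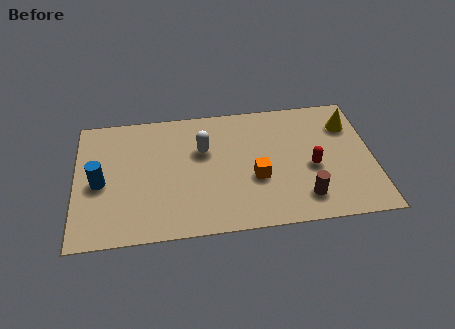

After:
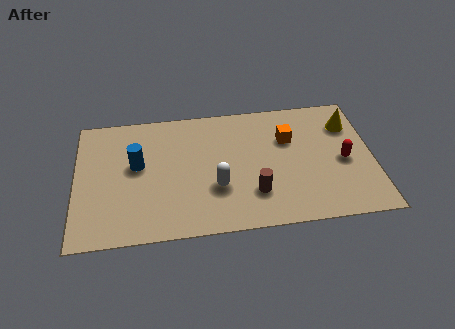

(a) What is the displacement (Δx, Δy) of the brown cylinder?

(-2.0, 0.5)

The brown cylinder was at about (9.2, 1.4) and moved to about (7.2, 1.9).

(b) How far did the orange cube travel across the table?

2.4

The orange cube was near (7.3, 2.7) before and (8.7, 4.7) after, so it travelled √(1.4² + 2.0²) ≈ 2.4 units.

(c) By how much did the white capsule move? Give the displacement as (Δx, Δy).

(0.5, -2.1)

The white capsule was at about (5.2, 4.5) and moved to about (5.7, 2.4).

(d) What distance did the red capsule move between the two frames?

1.3

The red capsule was near (9.6, 3.0) before and (10.9, 3.2) after, so it travelled √(1.3² + 0.2²) ≈ 1.3 units.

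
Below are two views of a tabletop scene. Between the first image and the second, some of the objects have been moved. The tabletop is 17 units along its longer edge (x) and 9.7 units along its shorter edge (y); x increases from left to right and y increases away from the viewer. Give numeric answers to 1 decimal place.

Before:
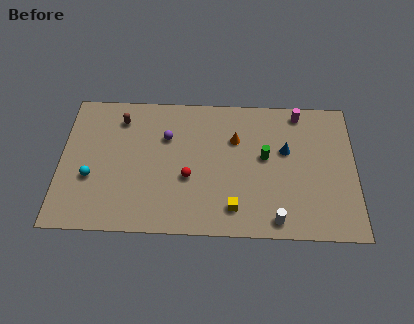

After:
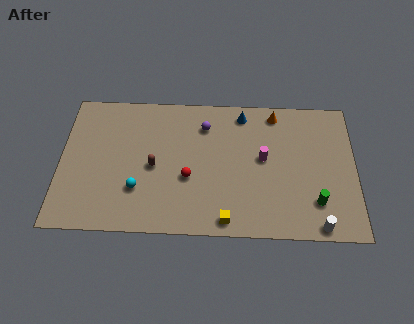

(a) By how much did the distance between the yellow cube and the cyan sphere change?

-3.0

Before: roughly 8.4 units apart; after: 5.4. That's 3.0 units closer together.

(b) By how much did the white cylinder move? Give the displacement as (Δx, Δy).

(2.4, -0.3)

The white cylinder started near (12.4, 1.1) and ended near (14.8, 0.8).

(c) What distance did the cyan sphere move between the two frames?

2.8

From (1.8, 3.6) to (4.5, 2.9), the cyan sphere covered √(2.7² + 0.7²) ≈ 2.8 units.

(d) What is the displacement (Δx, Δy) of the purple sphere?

(2.2, 0.9)

The purple sphere started near (6.1, 6.6) and ended near (8.3, 7.5).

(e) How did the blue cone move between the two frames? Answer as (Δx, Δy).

(-2.5, 2.5)

The blue cone was at about (13.0, 5.9) and moved to about (10.5, 8.4).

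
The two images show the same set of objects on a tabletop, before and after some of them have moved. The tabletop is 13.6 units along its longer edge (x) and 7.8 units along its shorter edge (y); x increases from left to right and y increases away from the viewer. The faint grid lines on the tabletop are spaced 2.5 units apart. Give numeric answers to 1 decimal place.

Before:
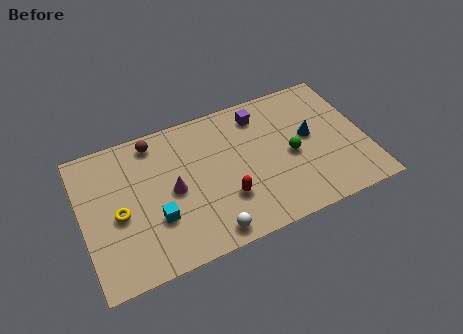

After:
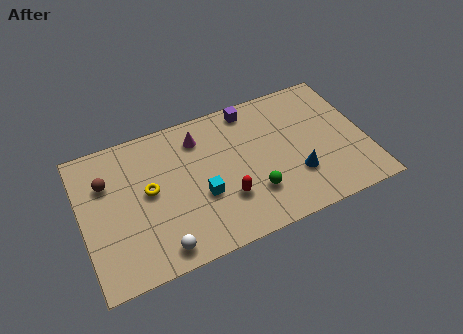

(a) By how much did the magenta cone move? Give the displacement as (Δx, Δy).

(1.5, 2.4)

The magenta cone was at about (4.3, 3.8) and moved to about (5.8, 6.2).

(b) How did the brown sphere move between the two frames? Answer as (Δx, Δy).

(-2.4, -1.4)

The brown sphere was at about (3.7, 6.8) and moved to about (1.3, 5.4).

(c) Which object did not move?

the red capsule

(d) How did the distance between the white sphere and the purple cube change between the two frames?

+1.4

They were about 6.3 units apart before and 7.7 after — 1.4 units further apart.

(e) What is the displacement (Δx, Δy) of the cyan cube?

(2.2, 0.4)

The cyan cube started near (3.4, 2.6) and ended near (5.6, 3.0).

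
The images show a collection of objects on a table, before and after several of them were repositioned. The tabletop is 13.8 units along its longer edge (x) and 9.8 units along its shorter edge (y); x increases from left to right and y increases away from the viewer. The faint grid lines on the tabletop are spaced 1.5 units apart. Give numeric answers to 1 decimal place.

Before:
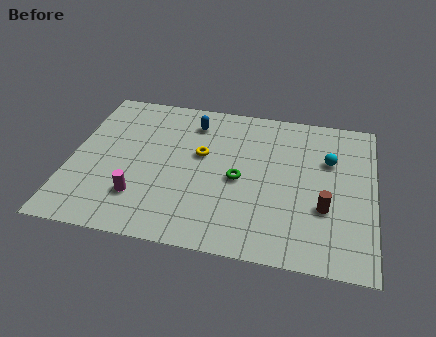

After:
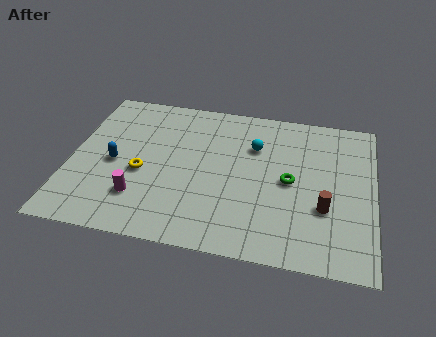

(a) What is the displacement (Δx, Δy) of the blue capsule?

(-3.4, -3.4)

The blue capsule was at about (5.4, 7.9) and moved to about (2.0, 4.5).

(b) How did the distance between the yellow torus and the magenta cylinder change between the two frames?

-2.6

Before: roughly 4.2 units apart; after: 1.6. That's 2.6 units closer together.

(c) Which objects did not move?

the brown cylinder and the magenta cylinder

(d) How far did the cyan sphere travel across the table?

3.4

The cyan sphere was near (11.7, 6.5) before and (8.3, 6.8) after, so it travelled √(3.4² + 0.3²) ≈ 3.4 units.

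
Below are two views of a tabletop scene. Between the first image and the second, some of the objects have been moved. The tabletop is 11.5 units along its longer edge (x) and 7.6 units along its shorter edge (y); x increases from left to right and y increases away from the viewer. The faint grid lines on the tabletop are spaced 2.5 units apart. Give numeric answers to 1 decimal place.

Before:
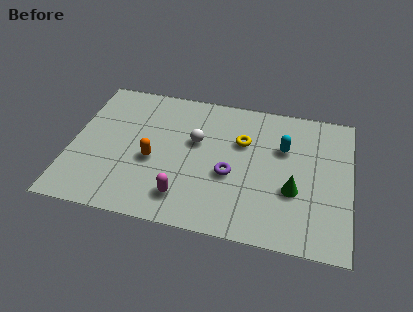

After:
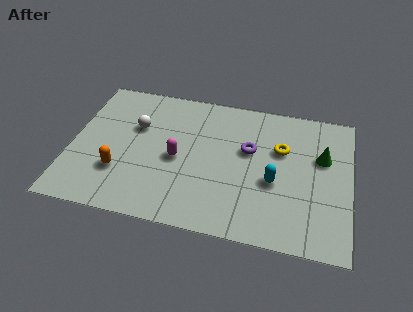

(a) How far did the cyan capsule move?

1.9

The cyan capsule was near (8.7, 5.0) before and (8.4, 3.1) after, so it travelled √(0.3² + 1.9²) ≈ 1.9 units.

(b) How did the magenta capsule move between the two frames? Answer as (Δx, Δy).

(-0.4, 2.0)

The magenta capsule started near (4.8, 1.5) and ended near (4.4, 3.5).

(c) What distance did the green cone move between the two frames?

2.3

The green cone moved from about (9.2, 2.8) to (10.3, 4.8), a distance of √(1.1² + 2.0²) ≈ 2.3.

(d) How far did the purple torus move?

1.7

The purple torus moved from about (6.6, 3.1) to (7.3, 4.6), a distance of √(0.7² + 1.5²) ≈ 1.7.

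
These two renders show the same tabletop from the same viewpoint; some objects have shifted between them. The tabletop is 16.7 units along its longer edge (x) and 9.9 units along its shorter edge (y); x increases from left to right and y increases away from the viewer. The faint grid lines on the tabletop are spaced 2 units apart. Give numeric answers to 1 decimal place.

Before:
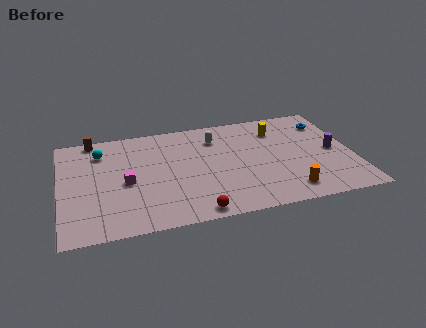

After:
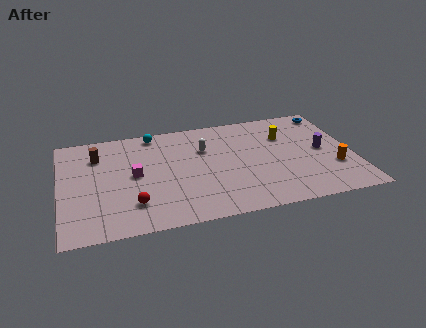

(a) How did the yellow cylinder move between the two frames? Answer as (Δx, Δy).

(0.4, -0.7)

From the two frames, the yellow cylinder sits at roughly (12.6, 7.6) before and (13.0, 6.9) after.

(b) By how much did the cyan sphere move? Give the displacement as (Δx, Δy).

(3.1, 1.2)

The cyan sphere was at about (2.4, 7.7) and moved to about (5.5, 8.9).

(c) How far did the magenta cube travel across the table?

0.8

The magenta cube was near (3.7, 4.5) before and (4.2, 5.1) after, so it travelled √(0.5² + 0.6²) ≈ 0.8 units.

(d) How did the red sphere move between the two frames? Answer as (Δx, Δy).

(-3.4, 1.5)

From the two frames, the red sphere sits at roughly (7.4, 0.9) before and (4.0, 2.4) after.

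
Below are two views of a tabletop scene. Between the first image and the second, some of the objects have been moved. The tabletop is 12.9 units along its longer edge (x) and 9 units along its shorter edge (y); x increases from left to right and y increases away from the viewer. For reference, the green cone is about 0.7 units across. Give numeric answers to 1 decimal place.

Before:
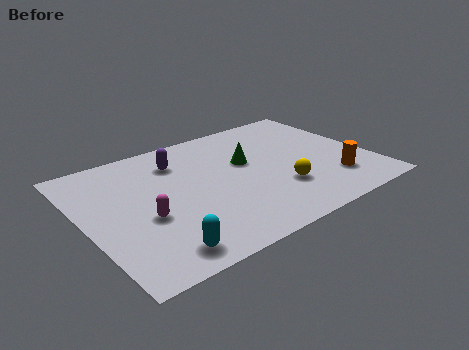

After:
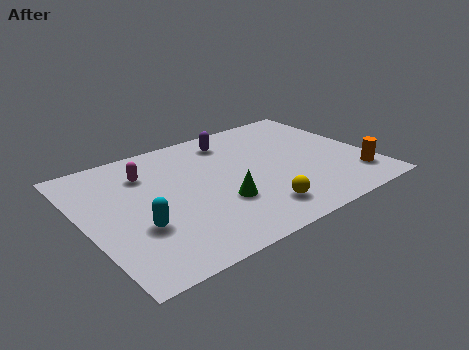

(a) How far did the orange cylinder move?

1.0

The orange cylinder moved from about (10.9, 2.2) to (11.9, 1.9), a distance of √(1.0² + 0.3²) ≈ 1.0.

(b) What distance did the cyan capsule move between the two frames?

2.0

The cyan capsule moved from about (2.6, 1.2) to (2.1, 3.1), a distance of √(0.5² + 1.9²) ≈ 2.0.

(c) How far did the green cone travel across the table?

2.9

From (7.5, 5.4) to (5.8, 3.0), the green cone covered √(1.7² + 2.4²) ≈ 2.9 units.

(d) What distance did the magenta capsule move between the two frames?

3.2

The magenta capsule moved from about (2.5, 3.6) to (3.1, 6.7), a distance of √(0.6² + 3.1²) ≈ 3.2.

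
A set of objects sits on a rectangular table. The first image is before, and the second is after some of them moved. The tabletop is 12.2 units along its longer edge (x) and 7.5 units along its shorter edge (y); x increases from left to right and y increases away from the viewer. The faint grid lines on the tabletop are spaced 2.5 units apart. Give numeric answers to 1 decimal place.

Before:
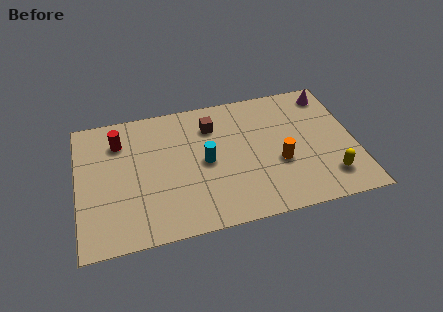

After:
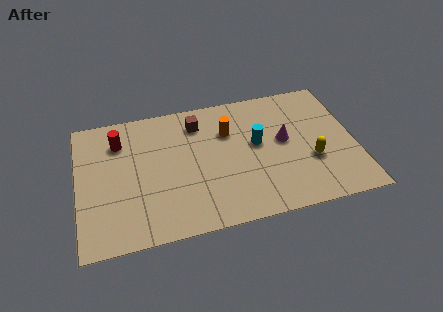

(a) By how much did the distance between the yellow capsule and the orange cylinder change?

+1.8

Before: roughly 2.5 units apart; after: 4.3. That's 1.8 units further apart.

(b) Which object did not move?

the red cylinder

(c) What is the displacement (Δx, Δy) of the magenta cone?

(-2.2, -2.3)

The magenta cone started near (11.3, 6.4) and ended near (9.1, 4.1).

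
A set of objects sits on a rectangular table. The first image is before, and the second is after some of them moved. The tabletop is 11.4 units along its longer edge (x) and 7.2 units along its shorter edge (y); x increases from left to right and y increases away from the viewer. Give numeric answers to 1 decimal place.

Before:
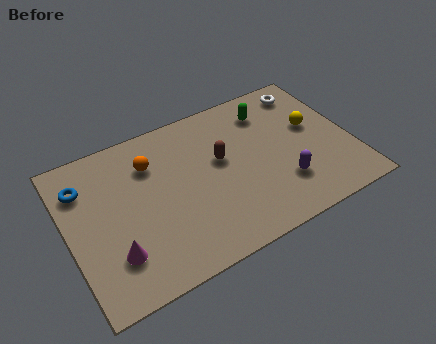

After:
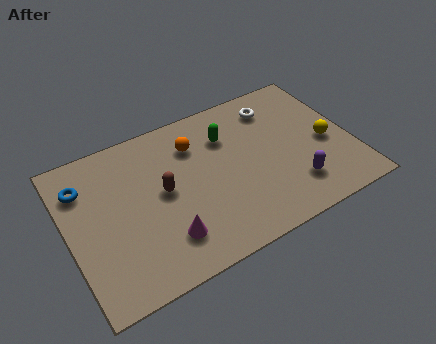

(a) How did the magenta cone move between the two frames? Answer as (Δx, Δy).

(2.0, -0.2)

The magenta cone started near (1.6, 1.9) and ended near (3.6, 1.7).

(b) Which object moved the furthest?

the brown capsule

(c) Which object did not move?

the blue torus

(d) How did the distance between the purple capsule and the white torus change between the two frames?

-0.3

They were about 4.4 units apart before and 4.1 after — 0.3 units closer together.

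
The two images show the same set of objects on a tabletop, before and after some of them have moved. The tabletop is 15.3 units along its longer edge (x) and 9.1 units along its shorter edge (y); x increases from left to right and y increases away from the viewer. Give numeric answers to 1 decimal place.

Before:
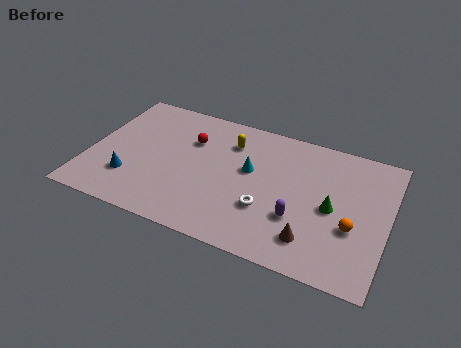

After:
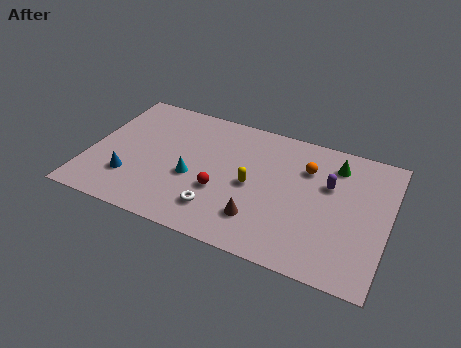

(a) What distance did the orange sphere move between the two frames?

4.0

The orange sphere moved from about (13.6, 3.4) to (11.0, 6.5), a distance of √(2.6² + 3.1²) ≈ 4.0.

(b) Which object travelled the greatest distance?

the orange sphere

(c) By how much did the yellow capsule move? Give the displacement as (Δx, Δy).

(1.4, -2.6)

The yellow capsule was at about (7.0, 6.9) and moved to about (8.4, 4.3).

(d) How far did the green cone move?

3.0

From (12.5, 4.3) to (12.4, 7.3), the green cone covered √(0.1² + 3.0²) ≈ 3.0 units.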